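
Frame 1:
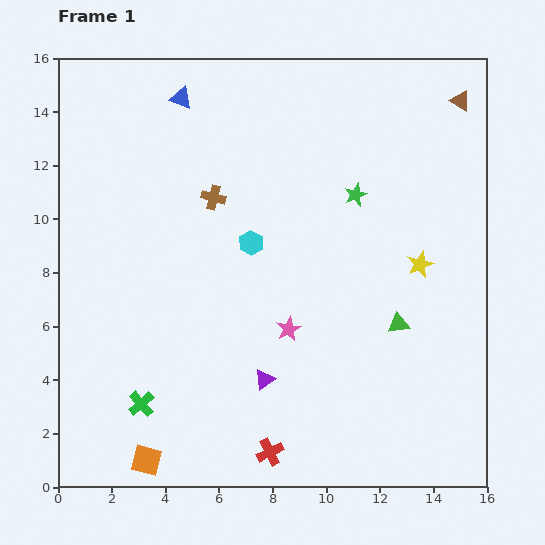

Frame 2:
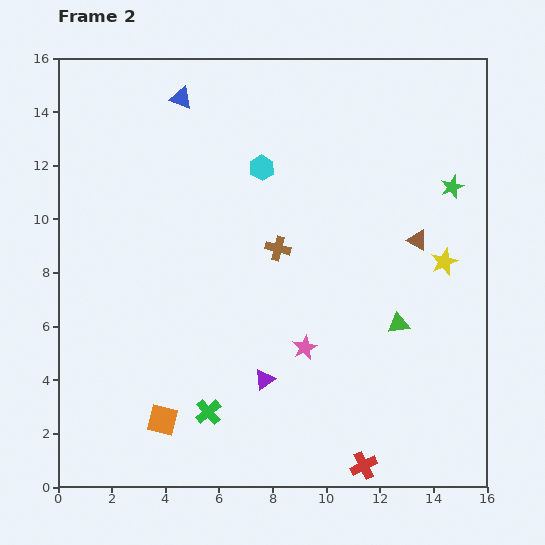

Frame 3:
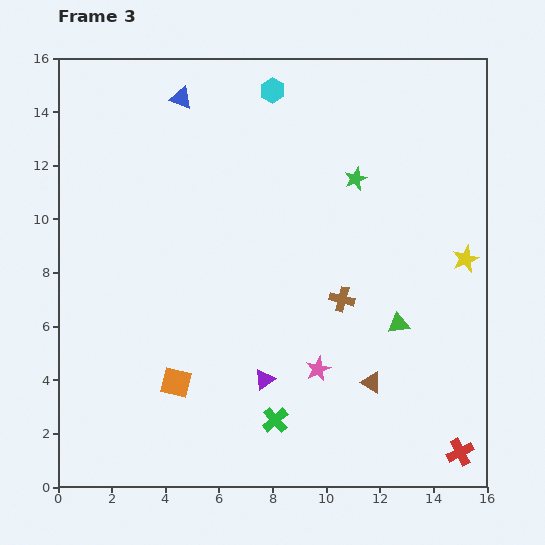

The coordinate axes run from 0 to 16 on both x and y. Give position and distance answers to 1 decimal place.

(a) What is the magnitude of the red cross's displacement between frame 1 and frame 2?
3.5

The red cross moved from (7.9, 1.3) to (11.4, 0.8), a distance of √(3.5² + 0.5²) ≈ 3.5.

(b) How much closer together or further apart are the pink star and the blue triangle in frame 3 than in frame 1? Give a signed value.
+1.8

Distance in frame 1: 9.5. Distance in frame 3: 11.3.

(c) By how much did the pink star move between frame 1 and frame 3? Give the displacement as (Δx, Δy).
(1.1, -1.5)

The pink star was at (8.6, 5.9) in frame 1 and (9.7, 4.4) in frame 3.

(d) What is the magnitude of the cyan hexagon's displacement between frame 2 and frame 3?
2.9

The cyan hexagon moved from (7.6, 11.9) to (8.0, 14.8), a distance of √(0.4² + 2.9²) ≈ 2.9.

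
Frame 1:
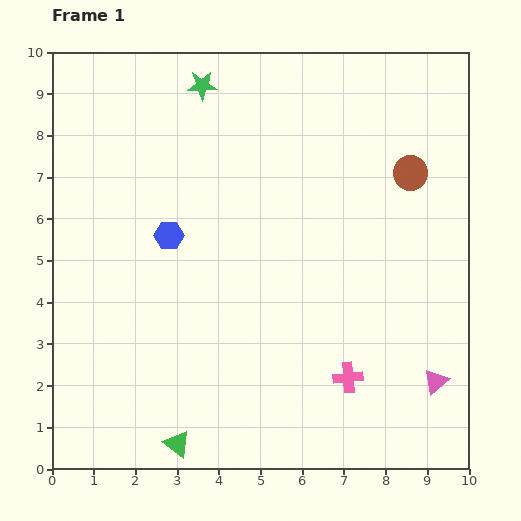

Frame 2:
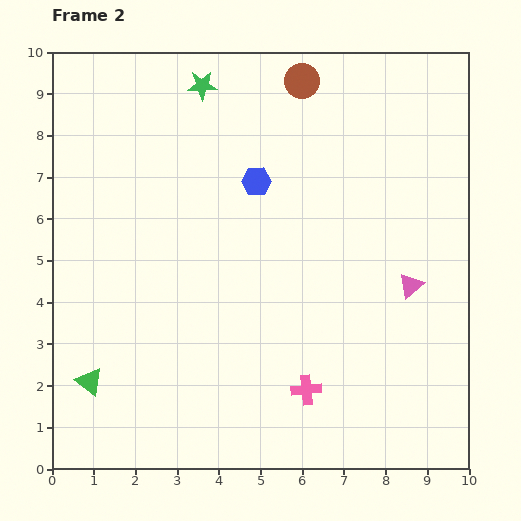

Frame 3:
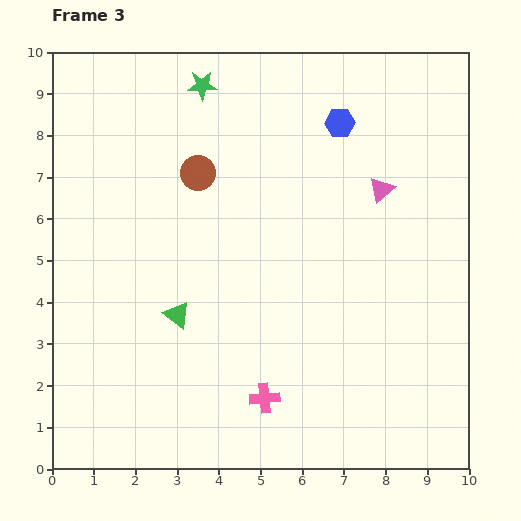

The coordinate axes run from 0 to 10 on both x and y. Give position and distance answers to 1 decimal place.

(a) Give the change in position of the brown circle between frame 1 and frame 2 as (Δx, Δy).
(-2.6, 2.2)

The brown circle was at (8.6, 7.1) in frame 1 and (6.0, 9.3) in frame 2.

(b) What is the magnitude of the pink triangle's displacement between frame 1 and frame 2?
2.4

The pink triangle moved from (9.2, 2.1) to (8.6, 4.4), a distance of √(0.6² + 2.3²) ≈ 2.4.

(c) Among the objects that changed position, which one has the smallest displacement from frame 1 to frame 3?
the pink cross

(moved 2.1)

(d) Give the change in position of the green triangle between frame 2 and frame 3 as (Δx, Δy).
(2.1, 1.6)

The green triangle was at (0.9, 2.1) in frame 2 and (3.0, 3.7) in frame 3.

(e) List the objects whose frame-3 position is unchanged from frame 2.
the green star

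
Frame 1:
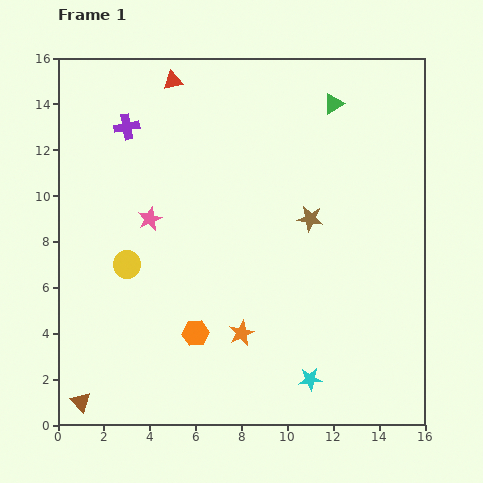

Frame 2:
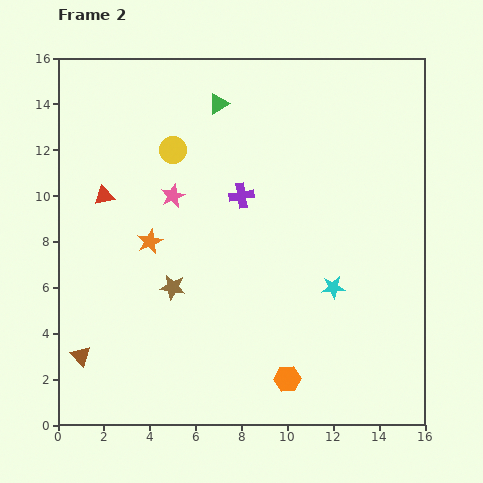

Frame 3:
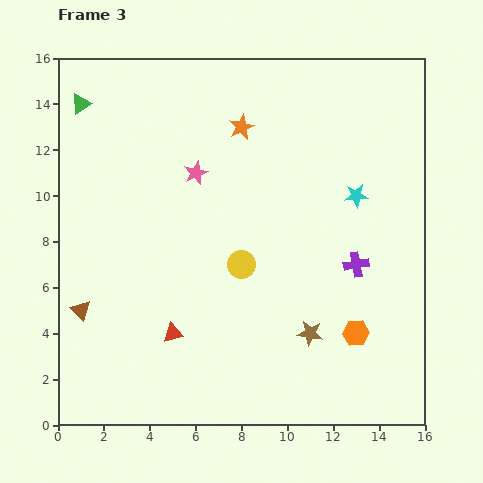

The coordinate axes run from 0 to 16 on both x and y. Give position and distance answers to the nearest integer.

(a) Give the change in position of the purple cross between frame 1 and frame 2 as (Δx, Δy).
(5, -3)

The purple cross was at (3, 13) in frame 1 and (8, 10) in frame 2.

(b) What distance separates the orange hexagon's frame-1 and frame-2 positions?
4

The orange hexagon moved from (6, 4) to (10, 2), a distance of √(4² + 2²) ≈ 4.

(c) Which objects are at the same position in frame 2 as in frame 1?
none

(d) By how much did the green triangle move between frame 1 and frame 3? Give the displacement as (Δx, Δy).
(-11, 0)

The green triangle was at (12, 14) in frame 1 and (1, 14) in frame 3.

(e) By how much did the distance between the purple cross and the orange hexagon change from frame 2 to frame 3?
-5

Distance in frame 2: 8. Distance in frame 3: 3.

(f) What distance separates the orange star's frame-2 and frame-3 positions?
6

The orange star moved from (4, 8) to (8, 13), a distance of √(4² + 5²) ≈ 6.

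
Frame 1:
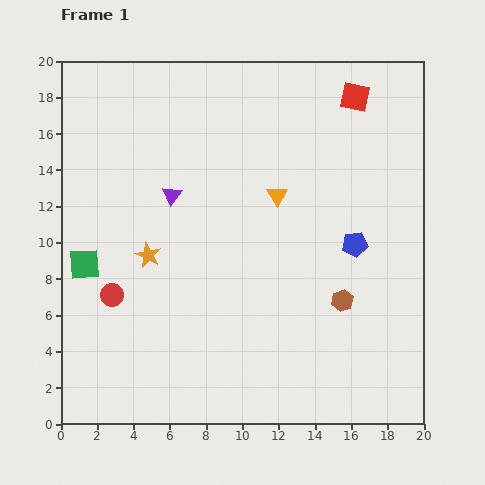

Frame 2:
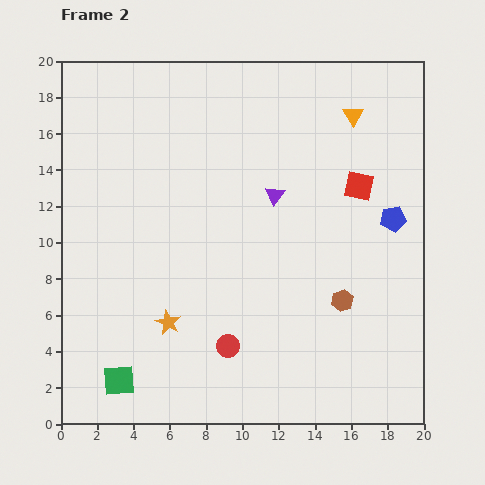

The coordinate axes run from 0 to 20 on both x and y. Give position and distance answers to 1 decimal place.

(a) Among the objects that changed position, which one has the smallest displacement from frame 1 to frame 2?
the blue pentagon

(moved 2.5)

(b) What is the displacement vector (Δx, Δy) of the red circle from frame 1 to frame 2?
(6.4, -2.8)

The red circle was at (2.8, 7.1) in frame 1 and (9.2, 4.3) in frame 2.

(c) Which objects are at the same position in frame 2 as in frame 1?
the brown hexagon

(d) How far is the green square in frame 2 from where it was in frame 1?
6.7

The green square moved from (1.3, 8.8) to (3.2, 2.4), a distance of √(1.9² + 6.4²) ≈ 6.7.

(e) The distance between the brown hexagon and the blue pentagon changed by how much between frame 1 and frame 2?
+2.1

Distance in frame 1: 3.2. Distance in frame 2: 5.3.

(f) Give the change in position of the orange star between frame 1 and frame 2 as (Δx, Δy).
(1.1, -3.7)

The orange star was at (4.8, 9.3) in frame 1 and (5.9, 5.6) in frame 2.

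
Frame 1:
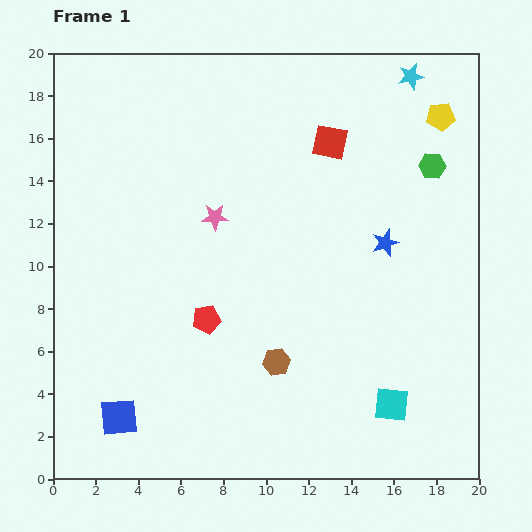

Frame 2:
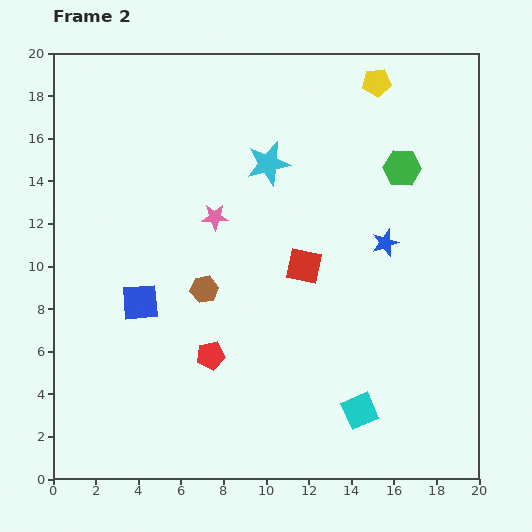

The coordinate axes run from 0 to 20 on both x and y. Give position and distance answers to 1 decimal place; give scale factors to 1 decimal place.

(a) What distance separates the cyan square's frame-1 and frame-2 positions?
1.5

The cyan square moved from (15.9, 3.5) to (14.4, 3.2), a distance of √(1.5² + 0.3²) ≈ 1.5.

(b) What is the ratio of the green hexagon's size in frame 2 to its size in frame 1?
1.4×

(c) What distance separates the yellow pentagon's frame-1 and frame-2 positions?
3.4

The yellow pentagon moved from (18.2, 17.0) to (15.2, 18.6), a distance of √(3.0² + 1.6²) ≈ 3.4.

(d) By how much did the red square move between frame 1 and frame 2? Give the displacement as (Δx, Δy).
(-1.2, -5.8)

The red square was at (13.0, 15.8) in frame 1 and (11.8, 10.0) in frame 2.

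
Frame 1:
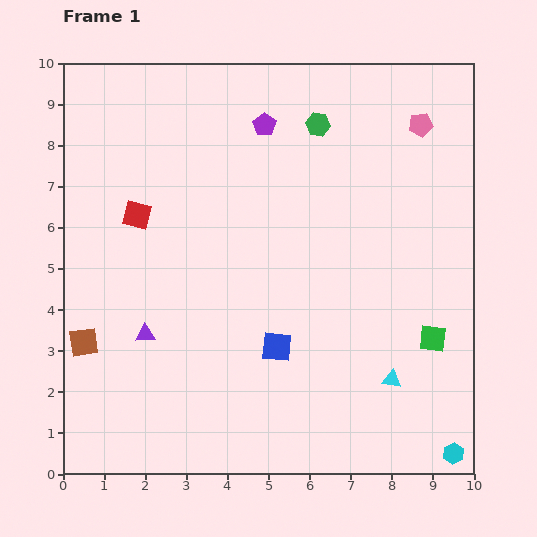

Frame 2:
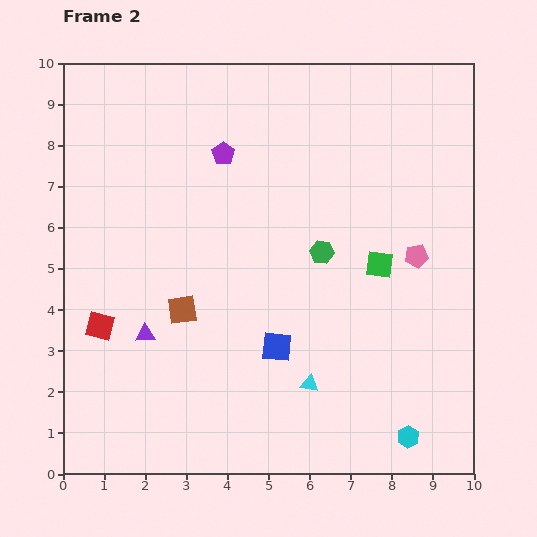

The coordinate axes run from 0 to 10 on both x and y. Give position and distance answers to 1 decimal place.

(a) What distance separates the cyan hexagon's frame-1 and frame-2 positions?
1.2

The cyan hexagon moved from (9.5, 0.5) to (8.4, 0.9), a distance of √(1.1² + 0.4²) ≈ 1.2.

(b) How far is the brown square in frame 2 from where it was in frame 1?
2.5

The brown square moved from (0.5, 3.2) to (2.9, 4.0), a distance of √(2.4² + 0.8²) ≈ 2.5.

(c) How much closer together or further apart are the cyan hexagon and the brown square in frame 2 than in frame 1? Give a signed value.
-3.1

Distance in frame 1: 9.4. Distance in frame 2: 6.3.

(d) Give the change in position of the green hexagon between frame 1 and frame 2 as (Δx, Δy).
(0.1, -3.1)

The green hexagon was at (6.2, 8.5) in frame 1 and (6.3, 5.4) in frame 2.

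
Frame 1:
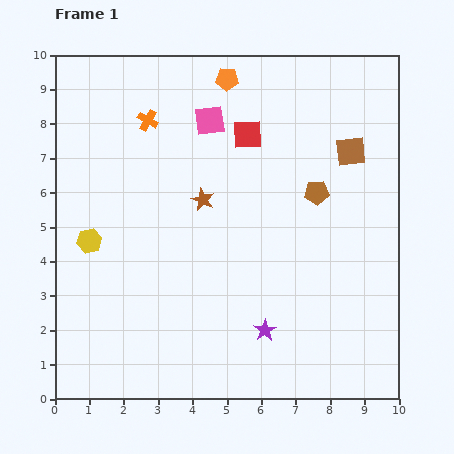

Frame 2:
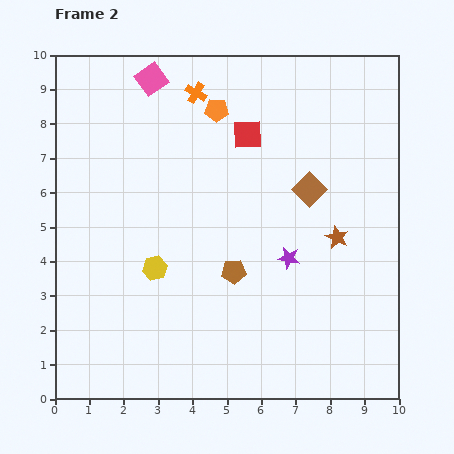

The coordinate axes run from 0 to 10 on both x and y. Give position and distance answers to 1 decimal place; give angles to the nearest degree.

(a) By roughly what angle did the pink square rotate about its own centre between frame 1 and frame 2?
28° counter-clockwise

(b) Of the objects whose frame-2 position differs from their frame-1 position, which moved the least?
the orange pentagon

(moved 0.9)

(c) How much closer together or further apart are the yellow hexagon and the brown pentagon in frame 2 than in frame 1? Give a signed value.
-4.4

Distance in frame 1: 6.7. Distance in frame 2: 2.3.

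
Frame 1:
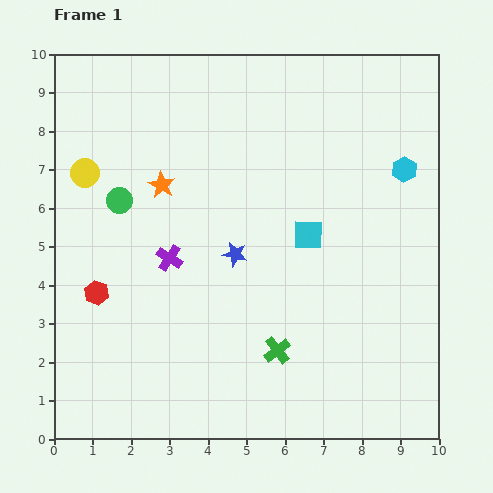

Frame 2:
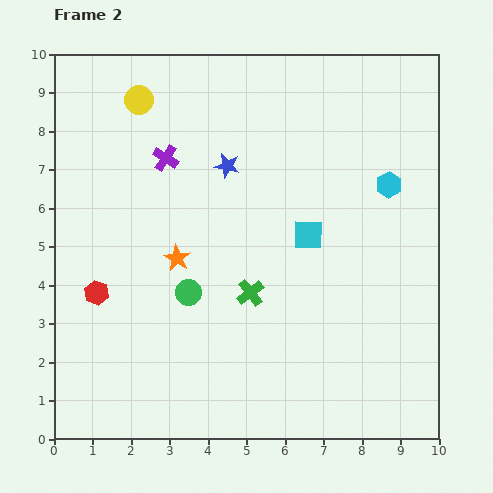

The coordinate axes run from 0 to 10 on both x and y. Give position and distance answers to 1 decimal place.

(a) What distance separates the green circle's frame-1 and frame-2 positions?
3.0

The green circle moved from (1.7, 6.2) to (3.5, 3.8), a distance of √(1.8² + 2.4²) ≈ 3.0.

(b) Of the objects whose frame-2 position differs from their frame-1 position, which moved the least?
the cyan hexagon

(moved 0.6)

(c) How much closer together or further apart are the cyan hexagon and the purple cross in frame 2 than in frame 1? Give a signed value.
-0.7

Distance in frame 1: 6.5. Distance in frame 2: 5.8.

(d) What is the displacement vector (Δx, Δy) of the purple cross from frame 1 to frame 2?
(-0.1, 2.6)

The purple cross was at (3.0, 4.7) in frame 1 and (2.9, 7.3) in frame 2.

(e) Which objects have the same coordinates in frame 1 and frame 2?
the cyan square, the red hexagon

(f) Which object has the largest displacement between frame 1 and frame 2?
the green circle

(moved 3.0; next 2.6)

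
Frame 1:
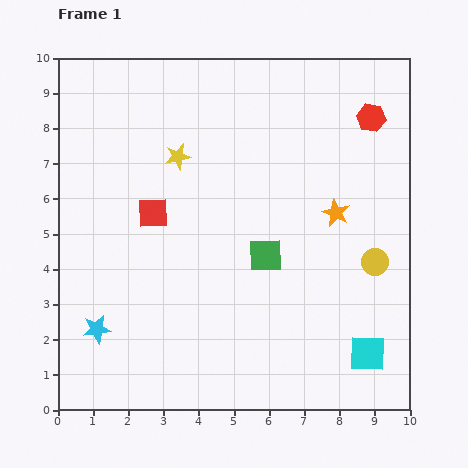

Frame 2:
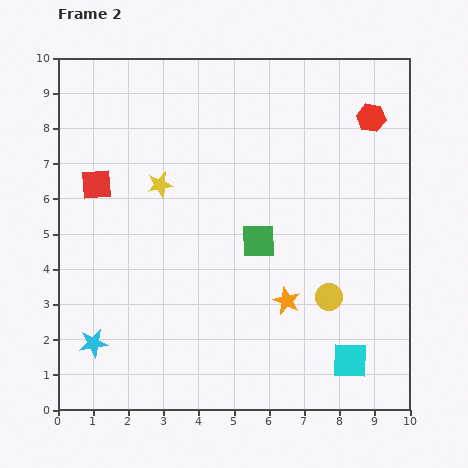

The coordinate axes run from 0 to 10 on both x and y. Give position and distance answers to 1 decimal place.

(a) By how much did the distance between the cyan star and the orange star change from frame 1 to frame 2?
-2.0

Distance in frame 1: 7.6. Distance in frame 2: 5.6.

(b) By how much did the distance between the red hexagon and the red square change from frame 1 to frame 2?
+1.2

Distance in frame 1: 6.8. Distance in frame 2: 8.0.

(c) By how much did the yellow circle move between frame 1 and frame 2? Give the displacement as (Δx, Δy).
(-1.3, -1.0)

The yellow circle was at (9.0, 4.2) in frame 1 and (7.7, 3.2) in frame 2.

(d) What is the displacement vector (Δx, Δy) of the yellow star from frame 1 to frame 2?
(-0.5, -0.8)

The yellow star was at (3.4, 7.2) in frame 1 and (2.9, 6.4) in frame 2.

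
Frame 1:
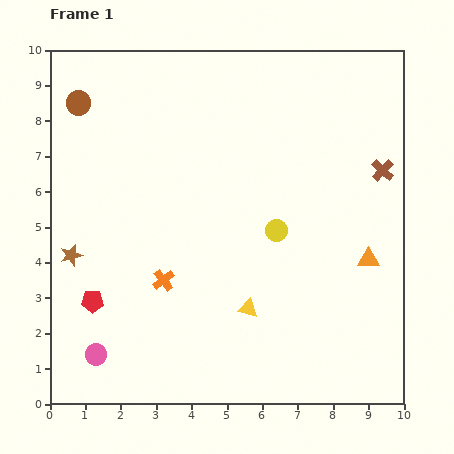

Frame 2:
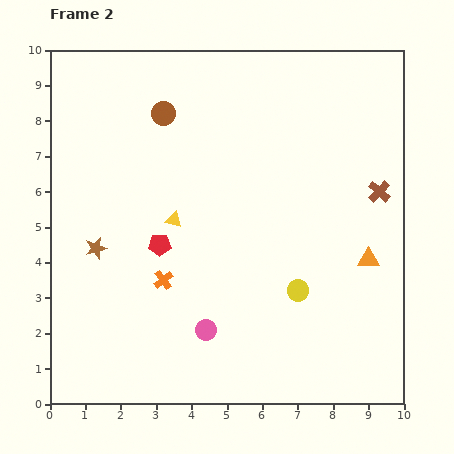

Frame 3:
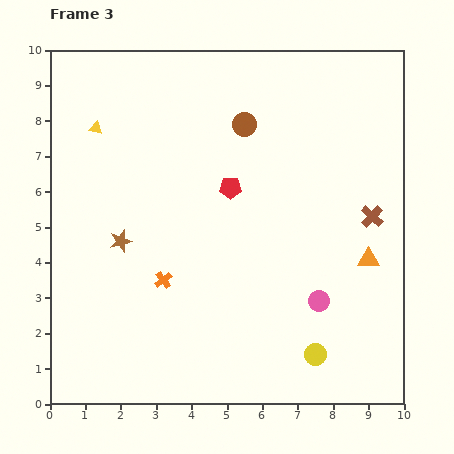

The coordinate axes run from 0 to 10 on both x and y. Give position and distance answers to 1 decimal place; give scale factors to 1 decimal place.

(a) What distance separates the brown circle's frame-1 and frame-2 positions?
2.4

The brown circle moved from (0.8, 8.5) to (3.2, 8.2), a distance of √(2.4² + 0.3²) ≈ 2.4.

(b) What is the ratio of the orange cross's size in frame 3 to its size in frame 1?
0.8×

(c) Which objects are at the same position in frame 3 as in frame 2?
the orange triangle, the orange cross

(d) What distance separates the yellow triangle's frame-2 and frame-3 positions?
3.4

The yellow triangle moved from (3.5, 5.2) to (1.3, 7.8), a distance of √(2.2² + 2.6²) ≈ 3.4.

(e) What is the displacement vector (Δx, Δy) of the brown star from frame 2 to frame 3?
(0.7, 0.2)

The brown star was at (1.3, 4.4) in frame 2 and (2.0, 4.6) in frame 3.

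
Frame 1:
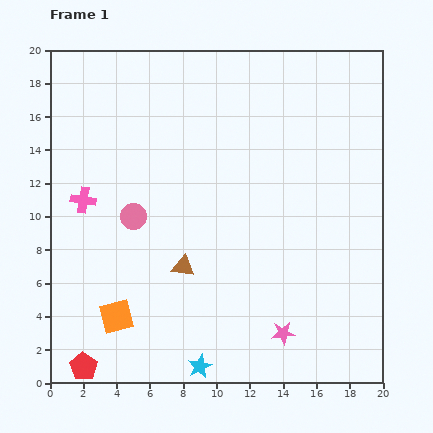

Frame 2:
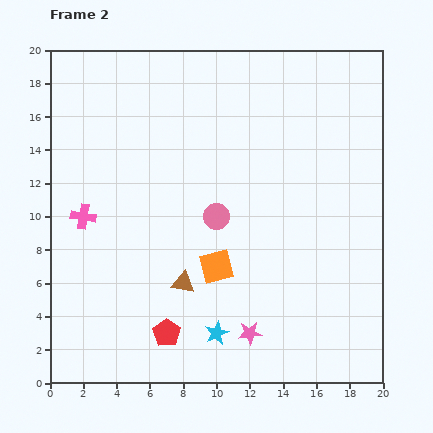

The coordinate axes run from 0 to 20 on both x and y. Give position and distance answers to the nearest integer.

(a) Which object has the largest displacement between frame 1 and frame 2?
the orange square

(moved 7; next 5)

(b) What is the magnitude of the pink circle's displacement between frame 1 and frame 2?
5

The pink circle moved from (5, 10) to (10, 10), a distance of √(5² + 0²) ≈ 5.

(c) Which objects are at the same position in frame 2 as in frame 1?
none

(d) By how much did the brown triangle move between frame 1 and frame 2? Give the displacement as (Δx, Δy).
(0, -1)

The brown triangle was at (8, 7) in frame 1 and (8, 6) in frame 2.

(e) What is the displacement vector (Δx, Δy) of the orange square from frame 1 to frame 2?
(6, 3)

The orange square was at (4, 4) in frame 1 and (10, 7) in frame 2.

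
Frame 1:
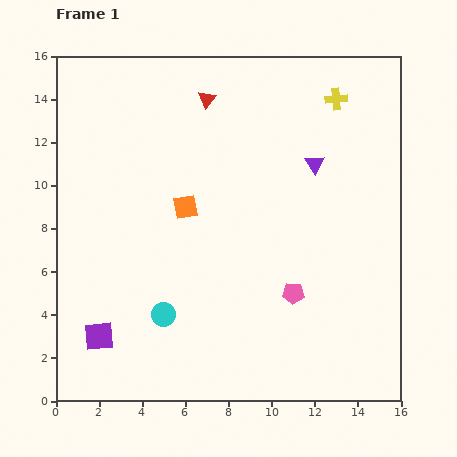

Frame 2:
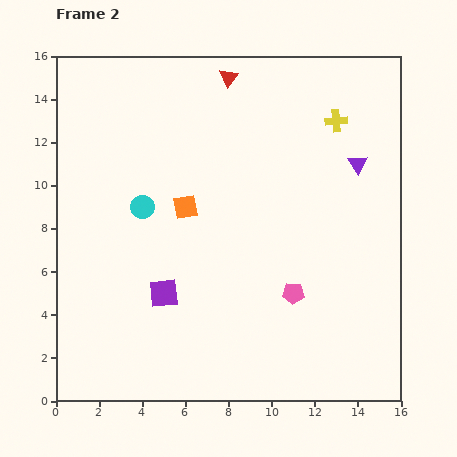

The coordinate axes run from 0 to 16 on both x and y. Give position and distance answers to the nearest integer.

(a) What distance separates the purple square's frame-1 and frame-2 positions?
4

The purple square moved from (2, 3) to (5, 5), a distance of √(3² + 2²) ≈ 4.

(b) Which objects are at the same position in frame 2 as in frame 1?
the orange square, the pink pentagon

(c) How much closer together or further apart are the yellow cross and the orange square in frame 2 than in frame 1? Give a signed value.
-1

Distance in frame 1: 9. Distance in frame 2: 8.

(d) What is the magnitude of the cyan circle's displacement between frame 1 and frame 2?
5

The cyan circle moved from (5, 4) to (4, 9), a distance of √(1² + 5²) ≈ 5.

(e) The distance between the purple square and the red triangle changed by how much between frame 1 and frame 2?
-2

Distance in frame 1: 12. Distance in frame 2: 10.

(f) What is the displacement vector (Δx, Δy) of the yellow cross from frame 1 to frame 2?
(0, -1)

The yellow cross was at (13, 14) in frame 1 and (13, 13) in frame 2.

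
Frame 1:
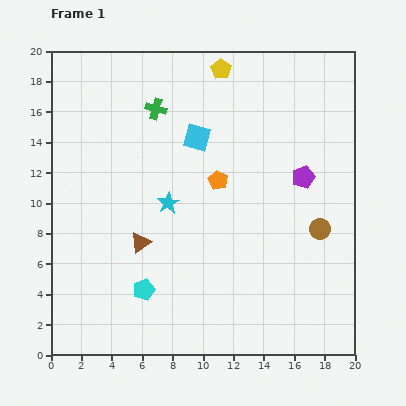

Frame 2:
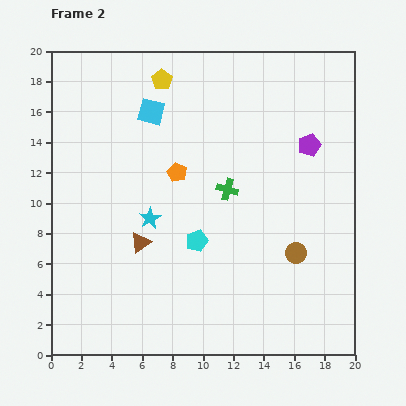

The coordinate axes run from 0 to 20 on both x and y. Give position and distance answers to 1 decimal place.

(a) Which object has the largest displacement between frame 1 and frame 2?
the green cross

(moved 7.1; next 4.7)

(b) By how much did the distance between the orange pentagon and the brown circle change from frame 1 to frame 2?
+2.0

Distance in frame 1: 7.4. Distance in frame 2: 9.4.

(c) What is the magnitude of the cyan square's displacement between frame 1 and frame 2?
3.4

The cyan square moved from (9.6, 14.3) to (6.6, 16.0), a distance of √(3.0² + 1.7²) ≈ 3.4.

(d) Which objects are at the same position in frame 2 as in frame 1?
the brown triangle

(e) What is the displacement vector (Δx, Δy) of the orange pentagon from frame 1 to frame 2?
(-2.7, 0.5)

The orange pentagon was at (11.0, 11.5) in frame 1 and (8.3, 12.0) in frame 2.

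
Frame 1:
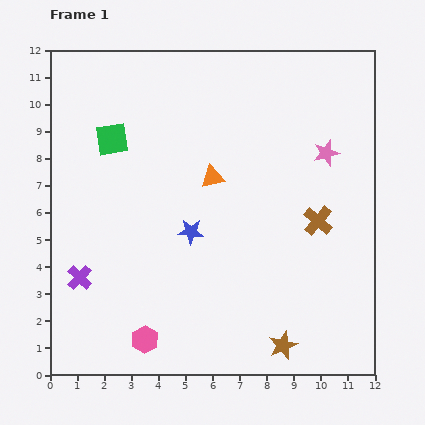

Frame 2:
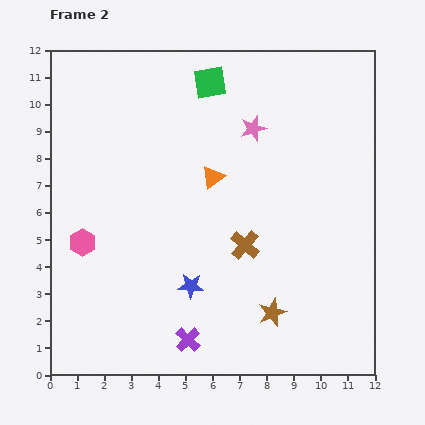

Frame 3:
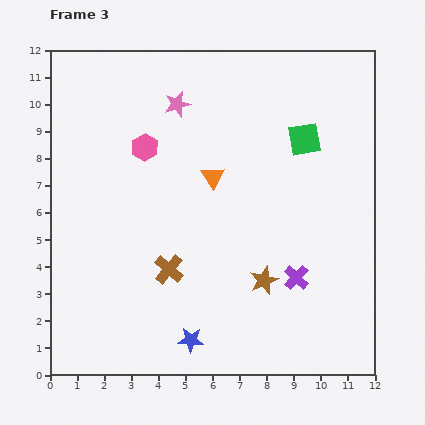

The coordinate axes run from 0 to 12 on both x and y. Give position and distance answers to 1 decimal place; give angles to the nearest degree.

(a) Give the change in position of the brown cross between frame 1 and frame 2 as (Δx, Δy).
(-2.7, -0.9)

The brown cross was at (9.9, 5.7) in frame 1 and (7.2, 4.8) in frame 2.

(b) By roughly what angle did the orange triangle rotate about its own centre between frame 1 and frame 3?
51° counter-clockwise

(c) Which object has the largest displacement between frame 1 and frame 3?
the purple cross

(moved 8.0; next 7.1)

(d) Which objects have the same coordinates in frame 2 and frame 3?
the orange triangle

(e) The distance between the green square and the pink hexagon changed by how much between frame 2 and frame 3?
-1.6

Distance in frame 2: 7.5. Distance in frame 3: 5.9.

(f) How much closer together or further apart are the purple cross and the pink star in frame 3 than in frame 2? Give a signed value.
-0.4

Distance in frame 2: 8.2. Distance in frame 3: 7.8.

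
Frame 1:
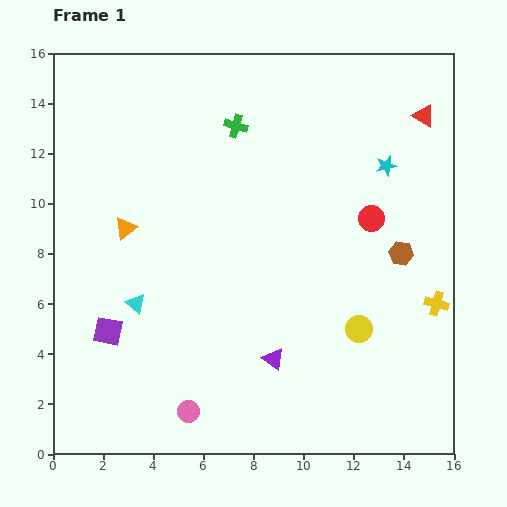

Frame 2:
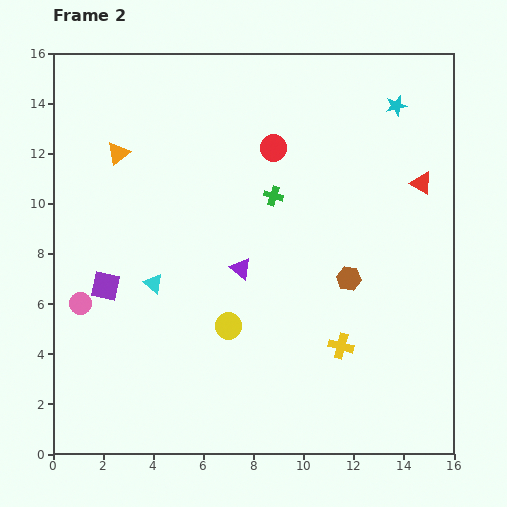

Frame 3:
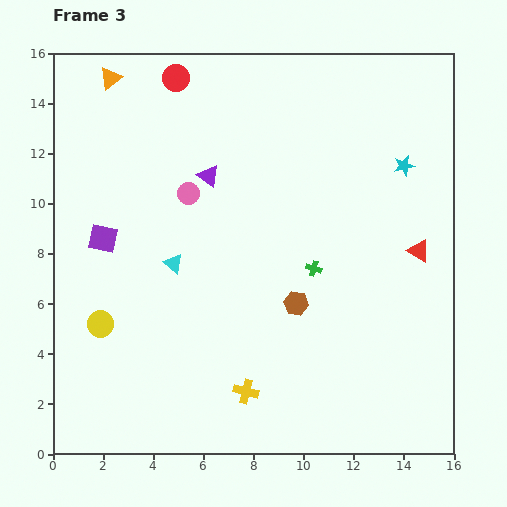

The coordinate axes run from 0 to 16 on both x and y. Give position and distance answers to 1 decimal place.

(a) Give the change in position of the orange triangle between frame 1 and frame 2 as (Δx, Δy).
(-0.3, 3.0)

The orange triangle was at (2.9, 9.0) in frame 1 and (2.6, 12.0) in frame 2.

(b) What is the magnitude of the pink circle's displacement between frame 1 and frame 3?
8.7

The pink circle moved from (5.4, 1.7) to (5.4, 10.4), a distance of √(0.0² + 8.7²) ≈ 8.7.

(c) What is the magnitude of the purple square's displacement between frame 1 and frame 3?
3.7

The purple square moved from (2.2, 4.9) to (2.0, 8.6), a distance of √(0.2² + 3.7²) ≈ 3.7.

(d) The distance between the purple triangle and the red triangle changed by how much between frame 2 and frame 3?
+0.9

Distance in frame 2: 8.0. Distance in frame 3: 8.9.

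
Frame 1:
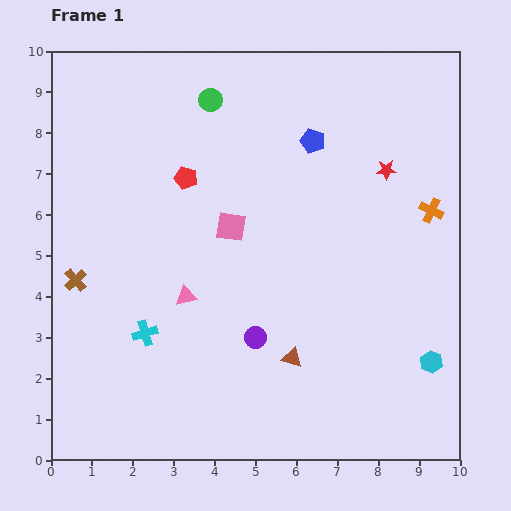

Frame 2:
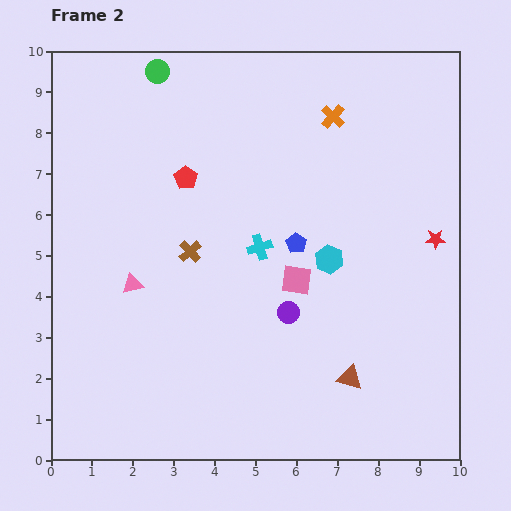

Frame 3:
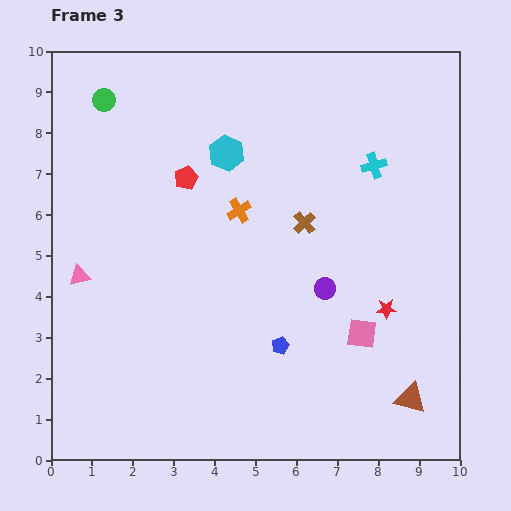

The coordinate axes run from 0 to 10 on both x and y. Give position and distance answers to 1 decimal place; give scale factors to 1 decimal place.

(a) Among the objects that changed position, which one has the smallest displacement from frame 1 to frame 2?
the purple circle

(moved 1.0)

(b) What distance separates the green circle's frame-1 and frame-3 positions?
2.6

The green circle moved from (3.9, 8.8) to (1.3, 8.8), a distance of √(2.6² + 0.0²) ≈ 2.6.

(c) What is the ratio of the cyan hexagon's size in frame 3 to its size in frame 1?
1.6×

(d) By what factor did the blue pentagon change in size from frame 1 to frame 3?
0.7×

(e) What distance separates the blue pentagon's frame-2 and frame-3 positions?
2.5

The blue pentagon moved from (6.0, 5.3) to (5.6, 2.8), a distance of √(0.4² + 2.5²) ≈ 2.5.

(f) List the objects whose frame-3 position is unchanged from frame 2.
the red pentagon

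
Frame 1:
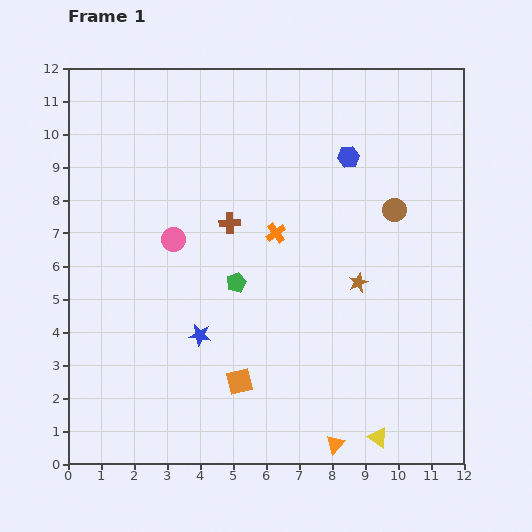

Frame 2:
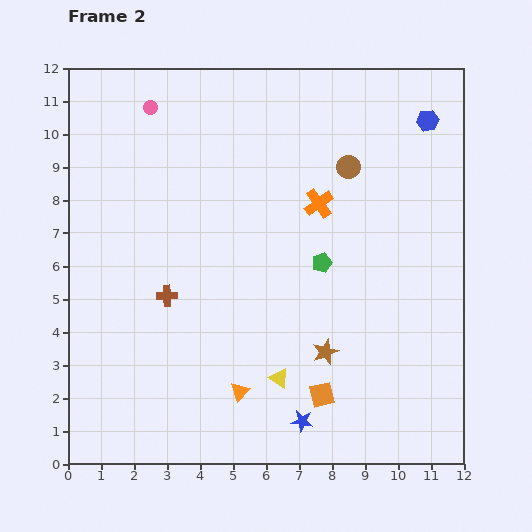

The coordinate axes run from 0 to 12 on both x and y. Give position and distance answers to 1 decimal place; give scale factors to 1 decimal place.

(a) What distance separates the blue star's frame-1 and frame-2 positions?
4.0

The blue star moved from (4.0, 3.9) to (7.1, 1.3), a distance of √(3.1² + 2.6²) ≈ 4.0.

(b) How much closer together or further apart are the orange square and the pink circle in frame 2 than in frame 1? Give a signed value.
+5.4

Distance in frame 1: 4.7. Distance in frame 2: 10.1.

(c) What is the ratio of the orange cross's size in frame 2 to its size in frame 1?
1.5×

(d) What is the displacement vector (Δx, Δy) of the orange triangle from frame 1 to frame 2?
(-2.9, 1.6)

The orange triangle was at (8.1, 0.6) in frame 1 and (5.2, 2.2) in frame 2.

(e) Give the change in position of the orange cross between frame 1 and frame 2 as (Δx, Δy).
(1.3, 0.9)

The orange cross was at (6.3, 7.0) in frame 1 and (7.6, 7.9) in frame 2.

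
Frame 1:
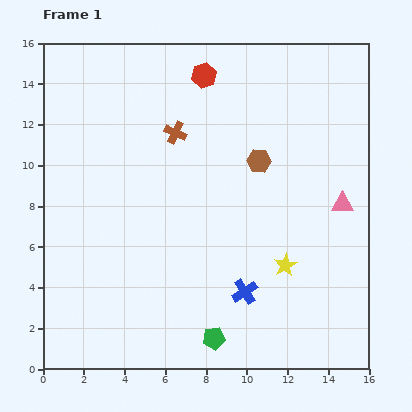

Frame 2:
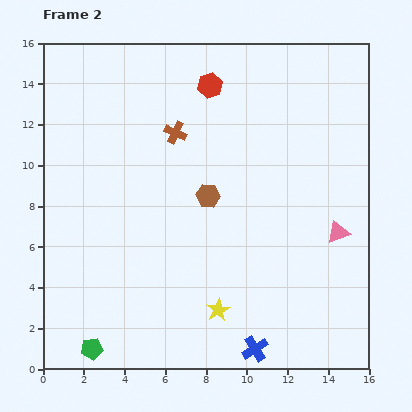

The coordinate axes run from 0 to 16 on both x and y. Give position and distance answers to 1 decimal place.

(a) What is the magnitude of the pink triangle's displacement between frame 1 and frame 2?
1.4

The pink triangle moved from (14.7, 8.1) to (14.5, 6.7), a distance of √(0.2² + 1.4²) ≈ 1.4.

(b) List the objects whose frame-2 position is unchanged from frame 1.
the brown cross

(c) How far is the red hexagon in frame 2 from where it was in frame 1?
0.6

The red hexagon moved from (7.9, 14.4) to (8.2, 13.9), a distance of √(0.3² + 0.5²) ≈ 0.6.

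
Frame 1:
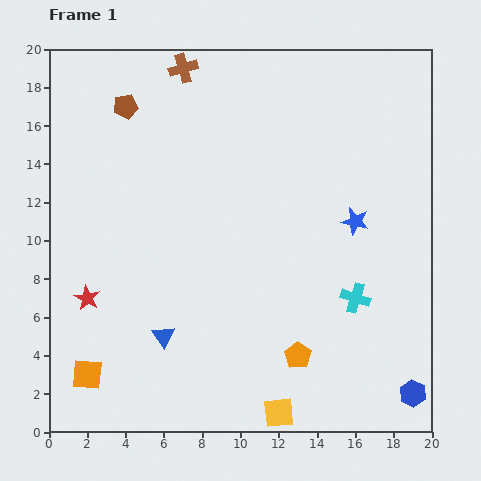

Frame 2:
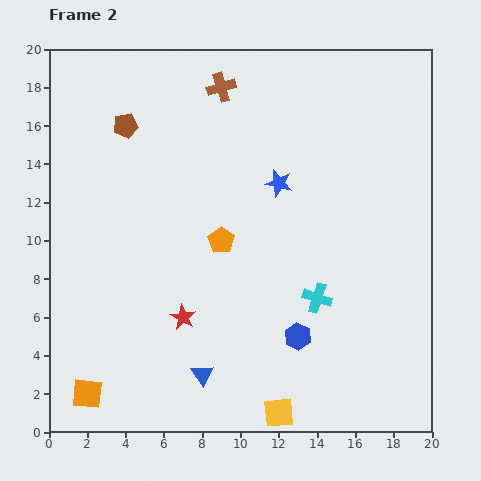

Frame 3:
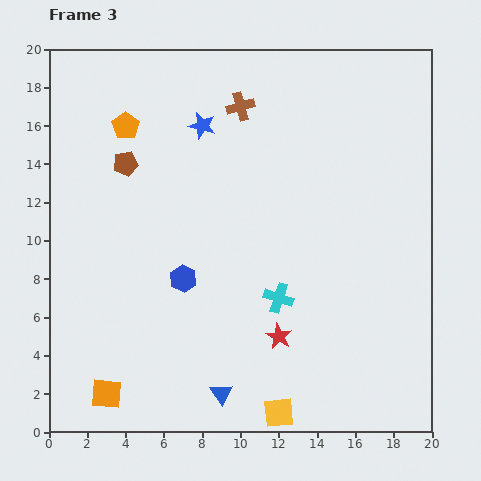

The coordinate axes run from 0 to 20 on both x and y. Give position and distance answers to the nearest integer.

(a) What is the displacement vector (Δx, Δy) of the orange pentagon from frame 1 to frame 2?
(-4, 6)

The orange pentagon was at (13, 4) in frame 1 and (9, 10) in frame 2.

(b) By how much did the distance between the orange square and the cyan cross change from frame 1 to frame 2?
-2

Distance in frame 1: 15. Distance in frame 2: 13.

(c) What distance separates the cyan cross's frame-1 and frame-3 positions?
4

The cyan cross moved from (16, 7) to (12, 7), a distance of √(4² + 0²) ≈ 4.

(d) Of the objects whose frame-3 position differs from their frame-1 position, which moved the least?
the orange square

(moved 1)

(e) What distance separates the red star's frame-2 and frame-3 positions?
5

The red star moved from (7, 6) to (12, 5), a distance of √(5² + 1²) ≈ 5.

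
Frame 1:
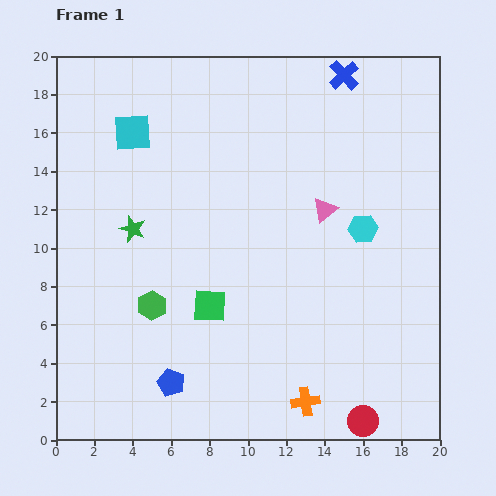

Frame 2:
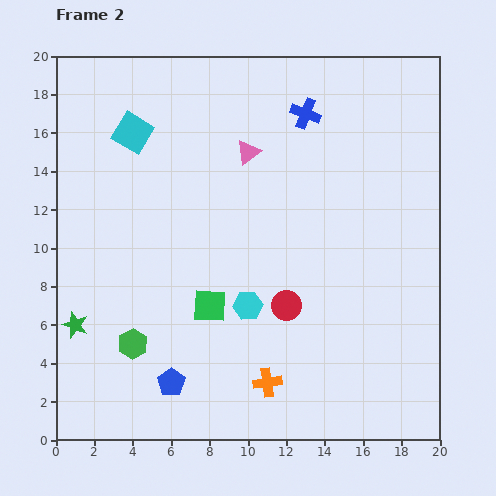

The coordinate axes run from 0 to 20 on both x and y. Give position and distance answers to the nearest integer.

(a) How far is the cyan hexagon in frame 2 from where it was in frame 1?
7

The cyan hexagon moved from (16, 11) to (10, 7), a distance of √(6² + 4²) ≈ 7.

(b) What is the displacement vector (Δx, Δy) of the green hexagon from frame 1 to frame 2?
(-1, -2)

The green hexagon was at (5, 7) in frame 1 and (4, 5) in frame 2.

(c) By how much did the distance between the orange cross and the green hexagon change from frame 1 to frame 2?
-2

Distance in frame 1: 9. Distance in frame 2: 7.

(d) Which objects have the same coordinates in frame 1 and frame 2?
the blue pentagon, the green square, the cyan square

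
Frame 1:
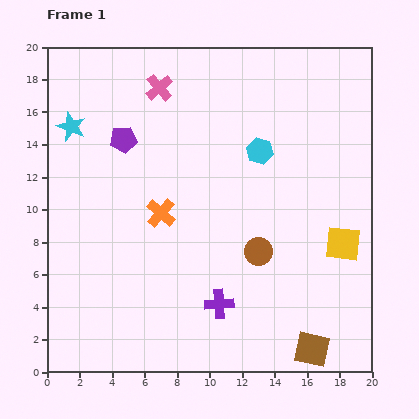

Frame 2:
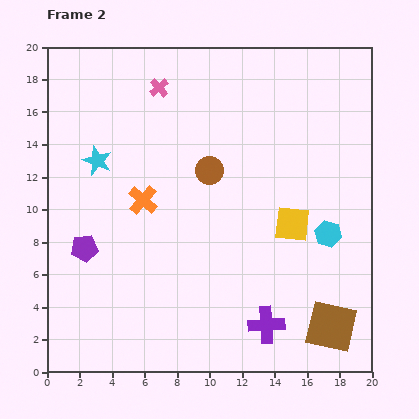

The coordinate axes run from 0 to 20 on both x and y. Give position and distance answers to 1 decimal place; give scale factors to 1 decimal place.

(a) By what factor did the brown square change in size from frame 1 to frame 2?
1.5×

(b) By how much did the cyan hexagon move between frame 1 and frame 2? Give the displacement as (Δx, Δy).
(4.2, -5.1)

The cyan hexagon was at (13.1, 13.6) in frame 1 and (17.3, 8.5) in frame 2.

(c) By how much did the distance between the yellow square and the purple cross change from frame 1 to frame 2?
-2.1

Distance in frame 1: 8.5. Distance in frame 2: 6.4.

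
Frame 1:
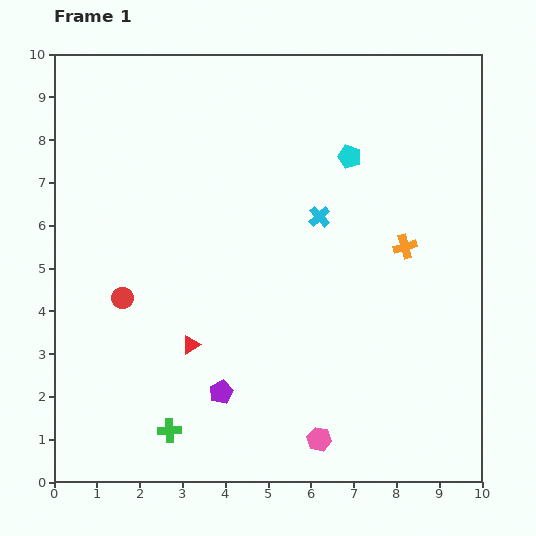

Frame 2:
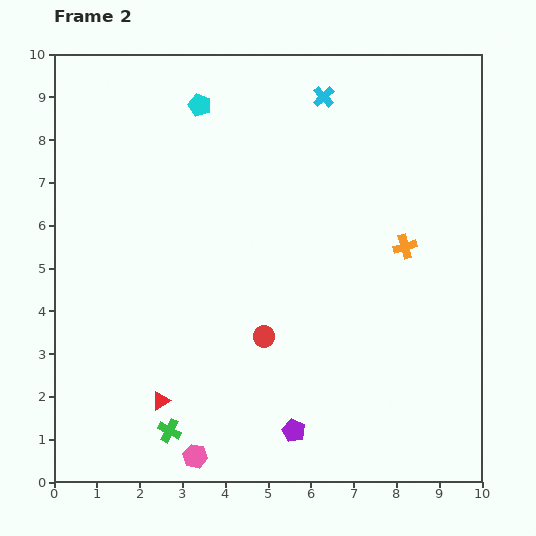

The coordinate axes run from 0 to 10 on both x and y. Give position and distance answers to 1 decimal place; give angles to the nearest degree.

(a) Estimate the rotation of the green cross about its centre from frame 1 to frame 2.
30° clockwise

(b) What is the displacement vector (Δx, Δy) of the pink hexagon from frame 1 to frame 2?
(-2.9, -0.4)

The pink hexagon was at (6.2, 1.0) in frame 1 and (3.3, 0.6) in frame 2.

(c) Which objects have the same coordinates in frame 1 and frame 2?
the orange cross, the green cross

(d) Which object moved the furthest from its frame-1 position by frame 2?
the cyan pentagon

(moved 3.7; next 3.4)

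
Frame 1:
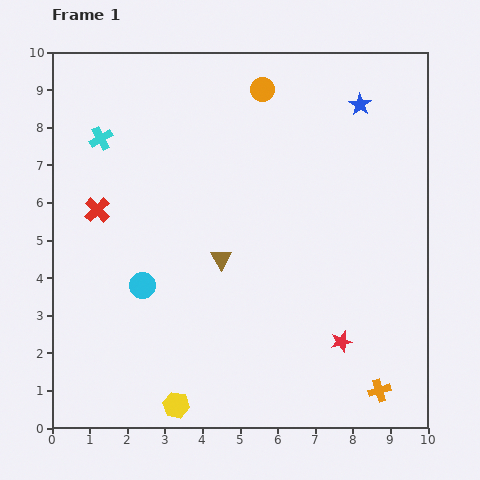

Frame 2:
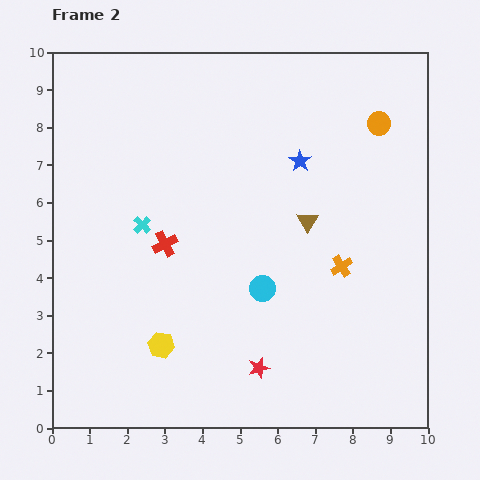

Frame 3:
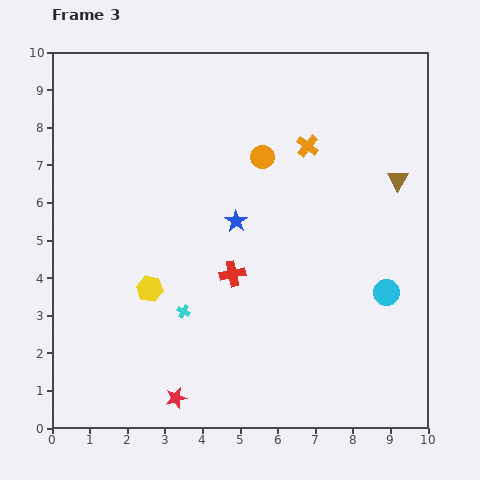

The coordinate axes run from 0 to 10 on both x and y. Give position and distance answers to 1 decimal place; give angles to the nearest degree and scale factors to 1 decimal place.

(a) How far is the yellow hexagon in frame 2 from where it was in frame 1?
1.6

The yellow hexagon moved from (3.3, 0.6) to (2.9, 2.2), a distance of √(0.4² + 1.6²) ≈ 1.6.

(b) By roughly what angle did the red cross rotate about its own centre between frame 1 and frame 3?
33° clockwise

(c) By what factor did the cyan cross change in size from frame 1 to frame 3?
0.6×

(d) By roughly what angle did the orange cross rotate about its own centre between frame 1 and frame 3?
34° counter-clockwise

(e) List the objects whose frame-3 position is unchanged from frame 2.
none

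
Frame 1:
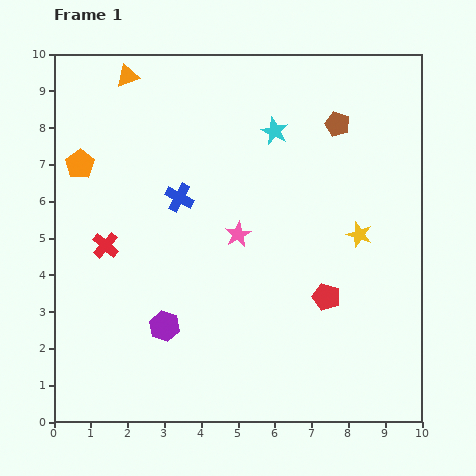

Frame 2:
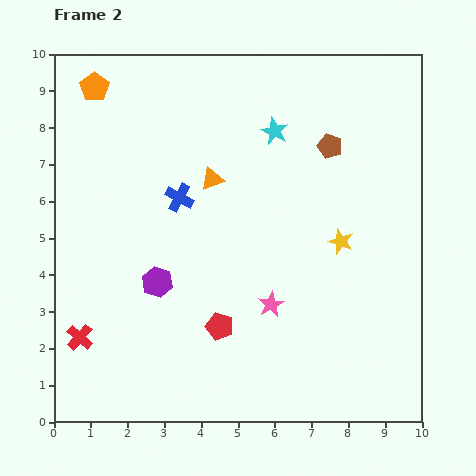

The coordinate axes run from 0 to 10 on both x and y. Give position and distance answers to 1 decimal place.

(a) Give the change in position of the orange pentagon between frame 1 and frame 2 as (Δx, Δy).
(0.4, 2.1)

The orange pentagon was at (0.7, 7.0) in frame 1 and (1.1, 9.1) in frame 2.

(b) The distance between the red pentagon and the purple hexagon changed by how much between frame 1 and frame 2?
-2.4

Distance in frame 1: 4.5. Distance in frame 2: 2.1.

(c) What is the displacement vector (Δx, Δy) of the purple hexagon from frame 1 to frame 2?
(-0.2, 1.2)

The purple hexagon was at (3.0, 2.6) in frame 1 and (2.8, 3.8) in frame 2.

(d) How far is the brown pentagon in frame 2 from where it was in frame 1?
0.6

The brown pentagon moved from (7.7, 8.1) to (7.5, 7.5), a distance of √(0.2² + 0.6²) ≈ 0.6.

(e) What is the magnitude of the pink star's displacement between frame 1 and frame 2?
2.1

The pink star moved from (5.0, 5.1) to (5.9, 3.2), a distance of √(0.9² + 1.9²) ≈ 2.1.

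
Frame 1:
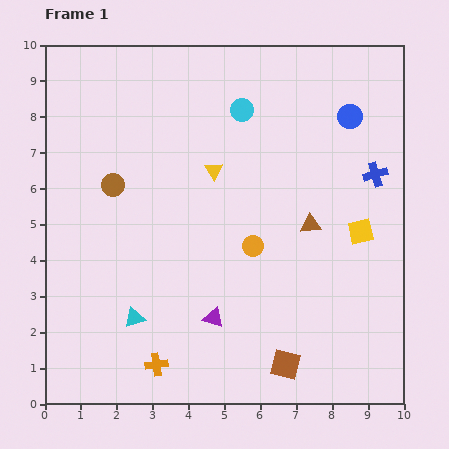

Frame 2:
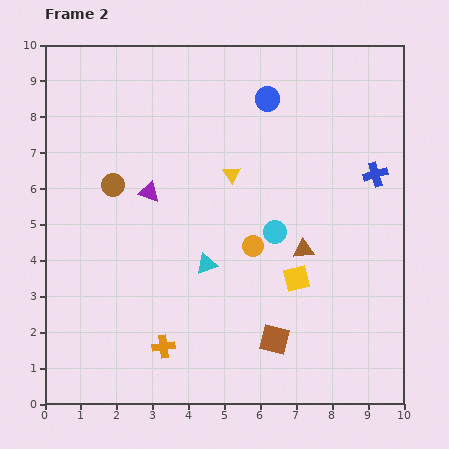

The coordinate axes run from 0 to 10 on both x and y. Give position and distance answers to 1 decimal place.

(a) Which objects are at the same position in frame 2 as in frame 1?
the orange circle, the brown circle, the blue cross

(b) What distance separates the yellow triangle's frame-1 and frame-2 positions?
0.5

The yellow triangle moved from (4.7, 6.5) to (5.2, 6.4), a distance of √(0.5² + 0.1²) ≈ 0.5.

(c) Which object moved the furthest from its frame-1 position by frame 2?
the purple triangle

(moved 3.9; next 3.5)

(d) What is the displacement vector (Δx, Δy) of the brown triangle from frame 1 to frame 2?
(-0.2, -0.7)

The brown triangle was at (7.4, 5.0) in frame 1 and (7.2, 4.3) in frame 2.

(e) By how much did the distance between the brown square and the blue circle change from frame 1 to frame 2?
-0.4

Distance in frame 1: 7.1. Distance in frame 2: 6.7.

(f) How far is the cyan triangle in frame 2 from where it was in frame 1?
2.5

The cyan triangle moved from (2.5, 2.4) to (4.5, 3.9), a distance of √(2.0² + 1.5²) ≈ 2.5.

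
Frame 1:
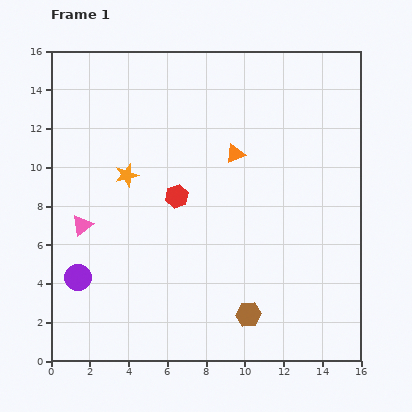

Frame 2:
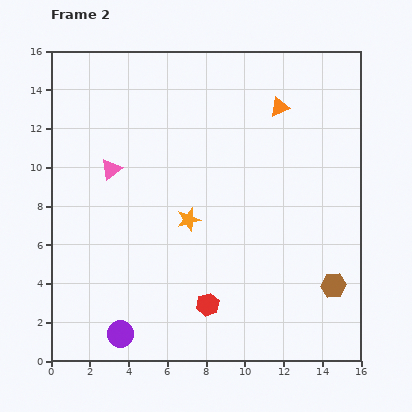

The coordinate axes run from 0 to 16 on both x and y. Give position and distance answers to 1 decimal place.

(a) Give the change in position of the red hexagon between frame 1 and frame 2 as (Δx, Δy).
(1.6, -5.6)

The red hexagon was at (6.5, 8.5) in frame 1 and (8.1, 2.9) in frame 2.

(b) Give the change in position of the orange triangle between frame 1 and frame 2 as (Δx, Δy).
(2.3, 2.4)

The orange triangle was at (9.5, 10.7) in frame 1 and (11.8, 13.1) in frame 2.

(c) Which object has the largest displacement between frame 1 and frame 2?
the red hexagon

(moved 5.8; next 4.6)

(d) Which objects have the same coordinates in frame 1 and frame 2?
none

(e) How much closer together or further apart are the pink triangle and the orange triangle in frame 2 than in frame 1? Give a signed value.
+0.6

Distance in frame 1: 8.7. Distance in frame 2: 9.3.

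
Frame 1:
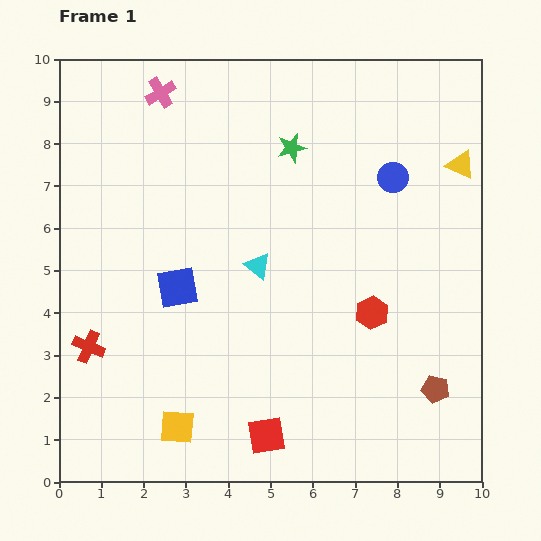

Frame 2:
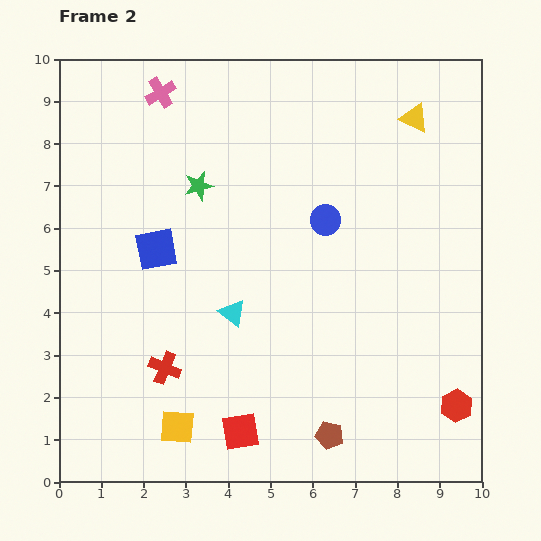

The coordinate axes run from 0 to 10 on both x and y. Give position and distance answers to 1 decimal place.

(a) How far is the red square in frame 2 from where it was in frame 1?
0.6

The red square moved from (4.9, 1.1) to (4.3, 1.2), a distance of √(0.6² + 0.1²) ≈ 0.6.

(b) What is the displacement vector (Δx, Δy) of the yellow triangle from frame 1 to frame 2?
(-1.1, 1.1)

The yellow triangle was at (9.5, 7.5) in frame 1 and (8.4, 8.6) in frame 2.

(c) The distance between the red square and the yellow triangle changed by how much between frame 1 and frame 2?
+0.6

Distance in frame 1: 7.9. Distance in frame 2: 8.5.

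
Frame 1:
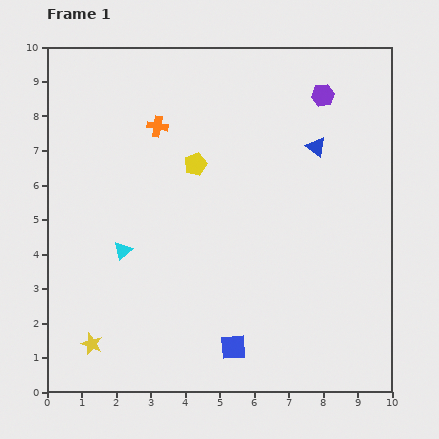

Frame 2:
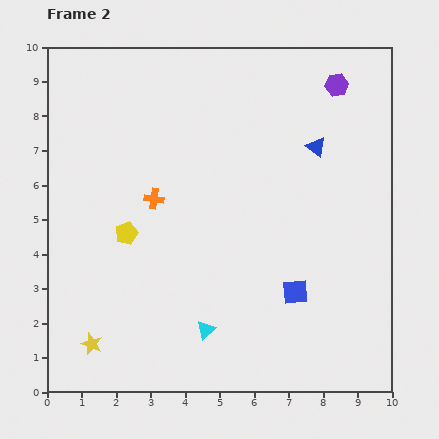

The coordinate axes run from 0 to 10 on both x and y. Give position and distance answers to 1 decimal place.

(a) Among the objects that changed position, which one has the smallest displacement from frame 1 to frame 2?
the purple hexagon

(moved 0.5)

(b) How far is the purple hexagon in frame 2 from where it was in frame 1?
0.5

The purple hexagon moved from (8.0, 8.6) to (8.4, 8.9), a distance of √(0.4² + 0.3²) ≈ 0.5.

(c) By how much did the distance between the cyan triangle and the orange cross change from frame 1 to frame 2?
+0.4

Distance in frame 1: 3.7. Distance in frame 2: 4.1.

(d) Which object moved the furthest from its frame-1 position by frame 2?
the cyan triangle

(moved 3.3; next 2.8)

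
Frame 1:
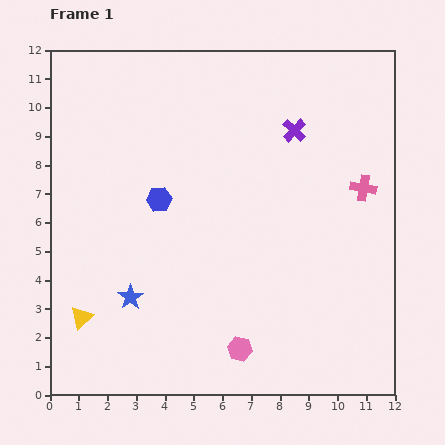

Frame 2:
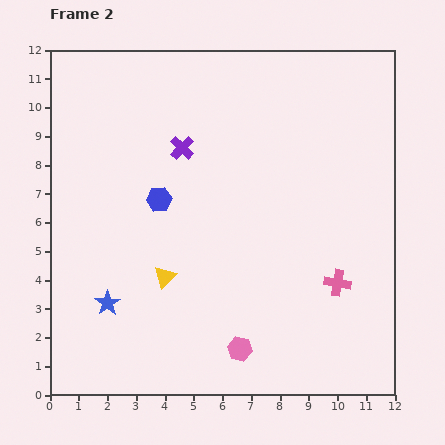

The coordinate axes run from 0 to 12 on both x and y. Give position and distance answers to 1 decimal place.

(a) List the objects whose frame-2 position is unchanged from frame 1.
the pink hexagon, the blue hexagon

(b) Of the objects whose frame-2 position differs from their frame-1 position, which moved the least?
the blue star

(moved 0.8)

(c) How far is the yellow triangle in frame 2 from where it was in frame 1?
3.2

The yellow triangle moved from (1.1, 2.7) to (4.0, 4.1), a distance of √(2.9² + 1.4²) ≈ 3.2.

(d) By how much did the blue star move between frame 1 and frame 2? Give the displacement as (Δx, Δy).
(-0.8, -0.2)

The blue star was at (2.8, 3.4) in frame 1 and (2.0, 3.2) in frame 2.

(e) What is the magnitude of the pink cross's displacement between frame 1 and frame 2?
3.4

The pink cross moved from (10.9, 7.2) to (10.0, 3.9), a distance of √(0.9² + 3.3²) ≈ 3.4.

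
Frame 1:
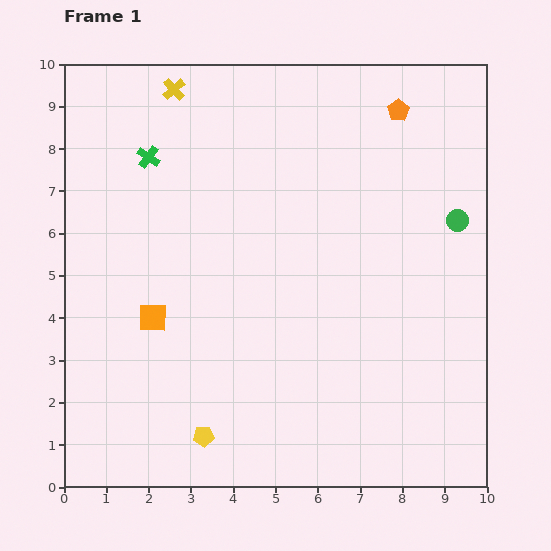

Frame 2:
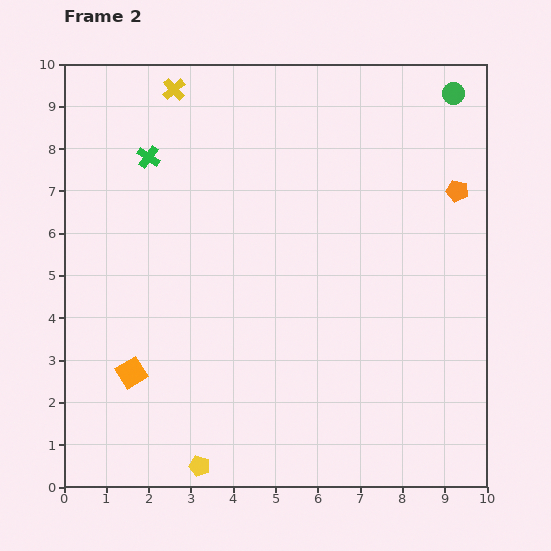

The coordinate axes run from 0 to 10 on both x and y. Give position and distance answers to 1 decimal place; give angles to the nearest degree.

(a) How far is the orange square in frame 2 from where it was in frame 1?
1.4

The orange square moved from (2.1, 4.0) to (1.6, 2.7), a distance of √(0.5² + 1.3²) ≈ 1.4.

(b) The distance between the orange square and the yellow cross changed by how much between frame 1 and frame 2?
+1.4

Distance in frame 1: 5.4. Distance in frame 2: 6.8.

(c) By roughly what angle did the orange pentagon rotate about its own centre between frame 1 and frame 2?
25° counter-clockwise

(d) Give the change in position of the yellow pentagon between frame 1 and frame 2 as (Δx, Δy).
(-0.1, -0.7)

The yellow pentagon was at (3.3, 1.2) in frame 1 and (3.2, 0.5) in frame 2.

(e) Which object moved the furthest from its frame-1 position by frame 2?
the green circle

(moved 3.0; next 2.4)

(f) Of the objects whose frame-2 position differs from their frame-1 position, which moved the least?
the yellow pentagon

(moved 0.7)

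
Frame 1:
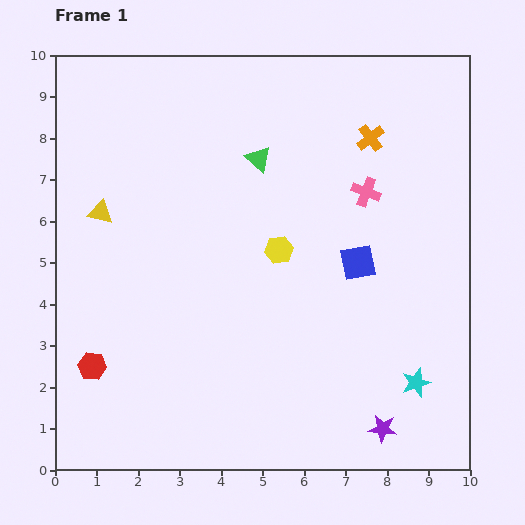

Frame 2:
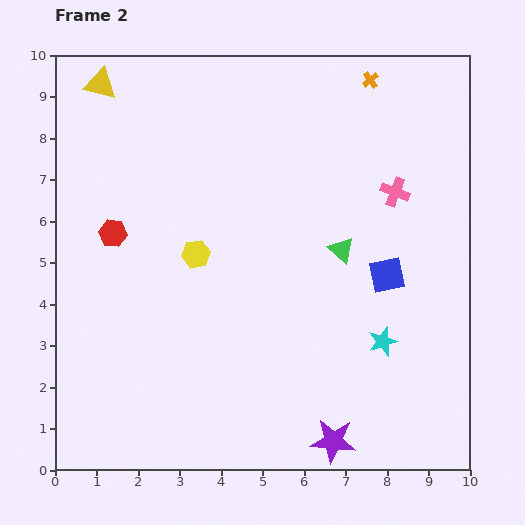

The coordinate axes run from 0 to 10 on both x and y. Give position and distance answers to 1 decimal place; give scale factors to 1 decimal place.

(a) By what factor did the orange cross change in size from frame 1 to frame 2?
0.6×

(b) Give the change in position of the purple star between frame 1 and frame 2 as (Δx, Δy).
(-1.2, -0.3)

The purple star was at (7.9, 1.0) in frame 1 and (6.7, 0.7) in frame 2.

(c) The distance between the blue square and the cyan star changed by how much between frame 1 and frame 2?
-1.6

Distance in frame 1: 3.2. Distance in frame 2: 1.6.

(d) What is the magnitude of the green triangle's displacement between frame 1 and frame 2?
3.0

The green triangle moved from (4.9, 7.5) to (6.9, 5.3), a distance of √(2.0² + 2.2²) ≈ 3.0.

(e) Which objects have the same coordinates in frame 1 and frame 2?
none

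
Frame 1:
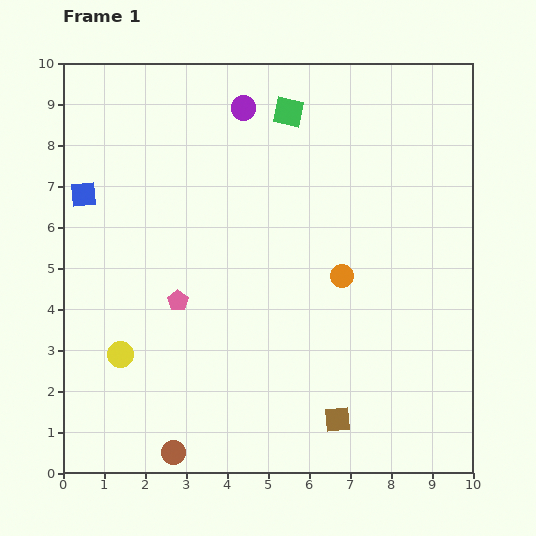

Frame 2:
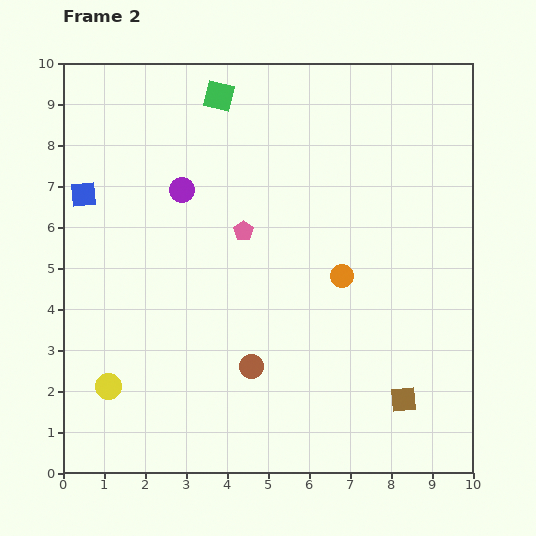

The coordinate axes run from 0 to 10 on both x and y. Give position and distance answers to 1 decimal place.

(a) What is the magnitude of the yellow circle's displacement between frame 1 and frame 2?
0.9

The yellow circle moved from (1.4, 2.9) to (1.1, 2.1), a distance of √(0.3² + 0.8²) ≈ 0.9.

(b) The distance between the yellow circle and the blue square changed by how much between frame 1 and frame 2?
+0.7

Distance in frame 1: 4.0. Distance in frame 2: 4.7.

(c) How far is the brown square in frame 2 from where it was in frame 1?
1.7

The brown square moved from (6.7, 1.3) to (8.3, 1.8), a distance of √(1.6² + 0.5²) ≈ 1.7.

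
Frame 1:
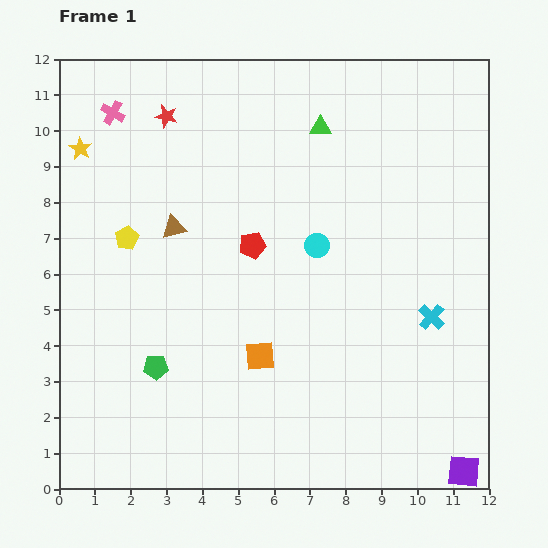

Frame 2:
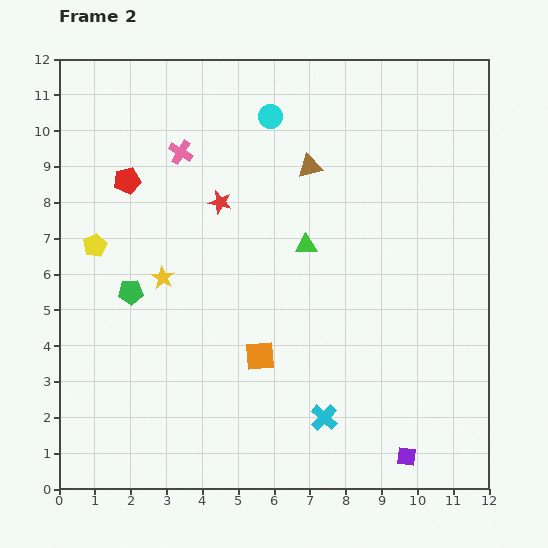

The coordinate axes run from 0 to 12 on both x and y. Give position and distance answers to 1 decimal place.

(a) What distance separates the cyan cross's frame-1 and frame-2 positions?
4.1

The cyan cross moved from (10.4, 4.8) to (7.4, 2.0), a distance of √(3.0² + 2.8²) ≈ 4.1.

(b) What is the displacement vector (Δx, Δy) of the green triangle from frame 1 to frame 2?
(-0.4, -3.3)

The green triangle was at (7.3, 10.1) in frame 1 and (6.9, 6.8) in frame 2.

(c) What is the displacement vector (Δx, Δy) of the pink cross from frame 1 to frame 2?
(1.9, -1.1)

The pink cross was at (1.5, 10.5) in frame 1 and (3.4, 9.4) in frame 2.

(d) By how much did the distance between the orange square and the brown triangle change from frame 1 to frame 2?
+1.2

Distance in frame 1: 4.3. Distance in frame 2: 5.5.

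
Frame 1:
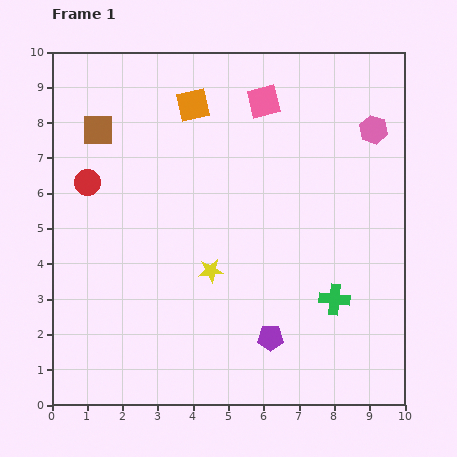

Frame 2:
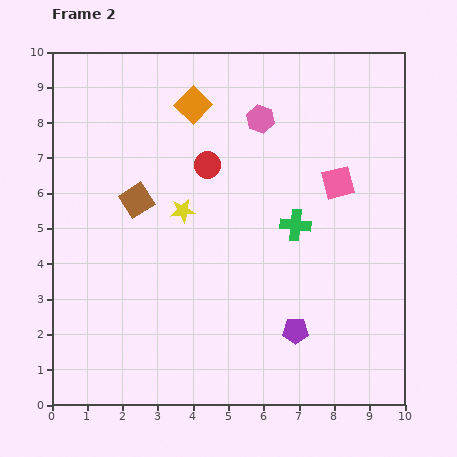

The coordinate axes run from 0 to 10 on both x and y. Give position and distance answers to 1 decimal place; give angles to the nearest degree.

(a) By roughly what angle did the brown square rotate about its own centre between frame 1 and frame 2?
33° counter-clockwise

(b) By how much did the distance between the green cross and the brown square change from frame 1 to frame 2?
-3.6

Distance in frame 1: 8.2. Distance in frame 2: 4.6.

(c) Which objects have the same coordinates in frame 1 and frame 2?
the orange square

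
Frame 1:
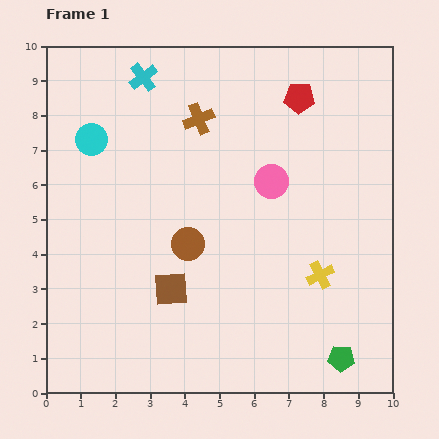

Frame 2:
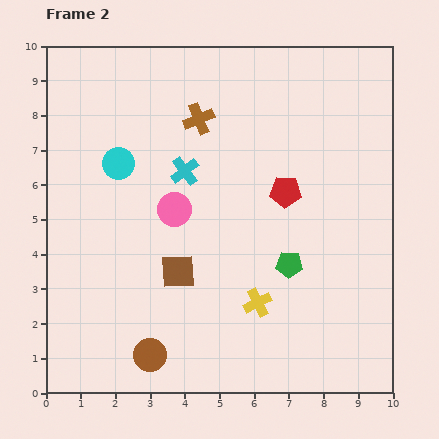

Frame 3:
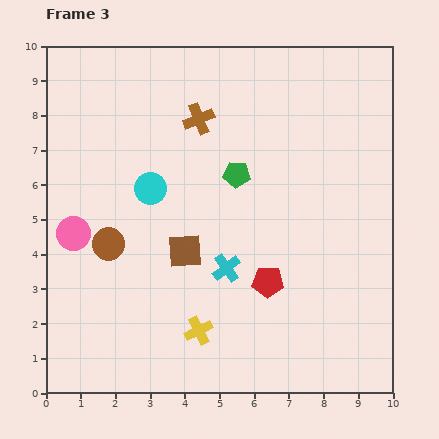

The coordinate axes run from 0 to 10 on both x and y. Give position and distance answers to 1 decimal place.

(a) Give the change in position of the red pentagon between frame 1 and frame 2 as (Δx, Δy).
(-0.4, -2.7)

The red pentagon was at (7.3, 8.5) in frame 1 and (6.9, 5.8) in frame 2.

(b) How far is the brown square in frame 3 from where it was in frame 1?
1.2

The brown square moved from (3.6, 3.0) to (4.0, 4.1), a distance of √(0.4² + 1.1²) ≈ 1.2.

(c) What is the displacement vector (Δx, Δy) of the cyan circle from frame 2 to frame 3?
(0.9, -0.7)

The cyan circle was at (2.1, 6.6) in frame 2 and (3.0, 5.9) in frame 3.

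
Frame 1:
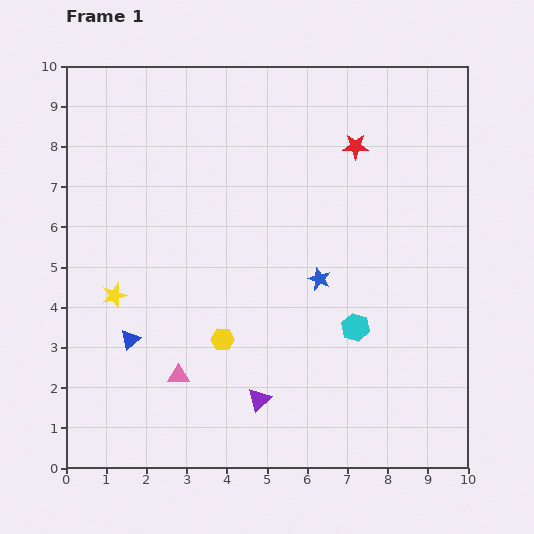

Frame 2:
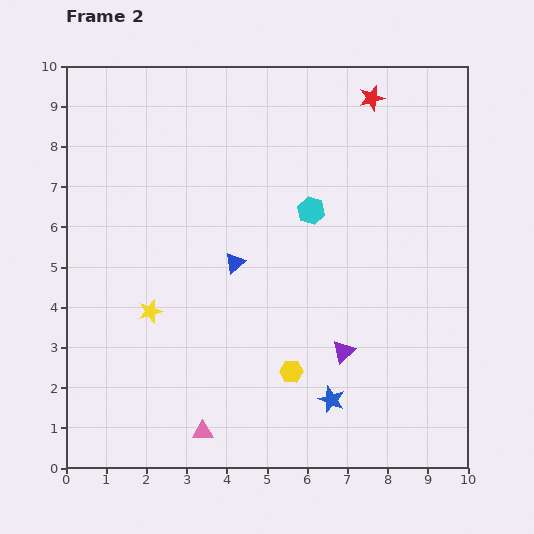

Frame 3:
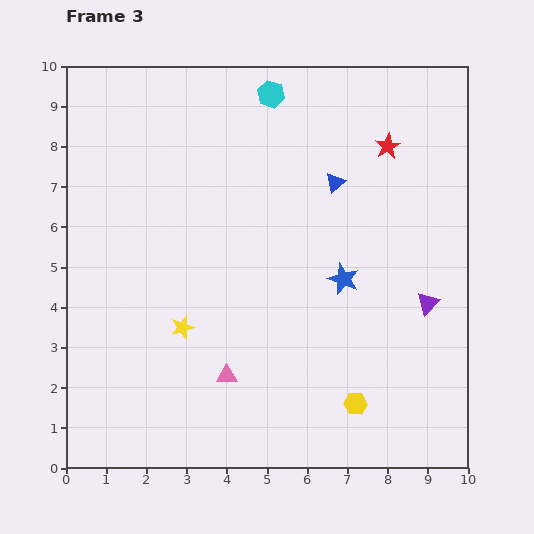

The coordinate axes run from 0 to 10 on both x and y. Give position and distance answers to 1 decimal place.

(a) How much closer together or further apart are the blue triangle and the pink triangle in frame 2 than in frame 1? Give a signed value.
+2.8

Distance in frame 1: 1.5. Distance in frame 2: 4.3.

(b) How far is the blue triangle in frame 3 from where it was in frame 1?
6.4

The blue triangle moved from (1.6, 3.2) to (6.7, 7.1), a distance of √(5.1² + 3.9²) ≈ 6.4.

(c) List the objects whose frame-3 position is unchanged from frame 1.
none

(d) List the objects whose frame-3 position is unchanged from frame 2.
none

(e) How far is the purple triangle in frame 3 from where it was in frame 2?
2.4

The purple triangle moved from (6.9, 2.9) to (9.0, 4.1), a distance of √(2.1² + 1.2²) ≈ 2.4.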